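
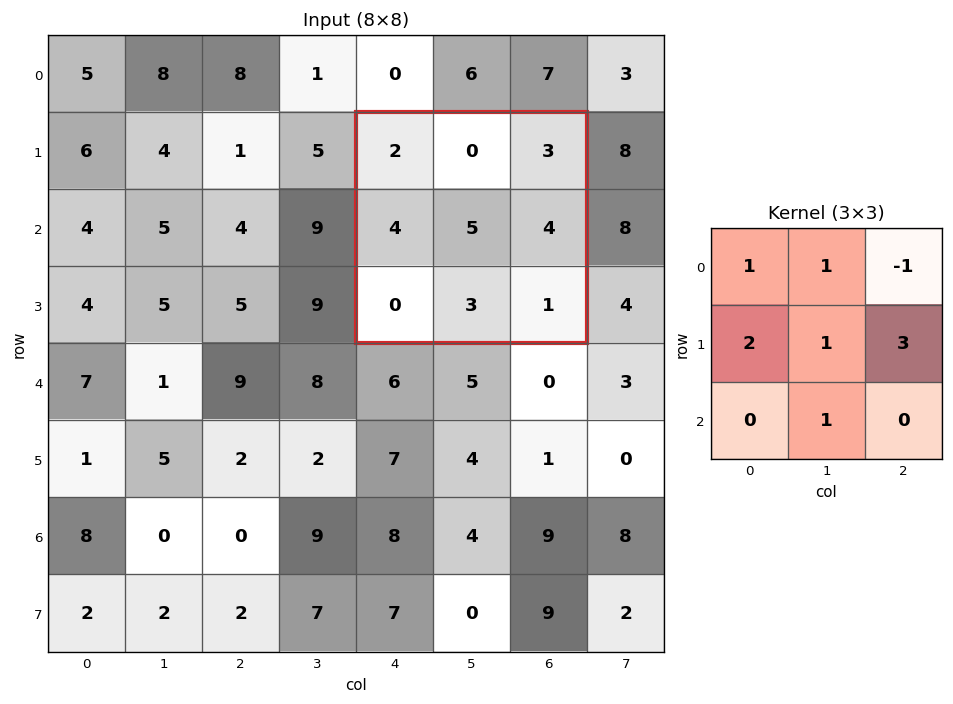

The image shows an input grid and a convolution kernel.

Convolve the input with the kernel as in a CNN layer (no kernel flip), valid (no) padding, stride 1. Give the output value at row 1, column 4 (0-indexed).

27

The receptive field on the input at this output position is [2 0 3 / 4 5 4 / 0 3 1]. Elementwise product with the kernel and sum: 2·1 + 0·1 + 3·-1 + 4·2 + 5·1 + 4·3 + 3·1.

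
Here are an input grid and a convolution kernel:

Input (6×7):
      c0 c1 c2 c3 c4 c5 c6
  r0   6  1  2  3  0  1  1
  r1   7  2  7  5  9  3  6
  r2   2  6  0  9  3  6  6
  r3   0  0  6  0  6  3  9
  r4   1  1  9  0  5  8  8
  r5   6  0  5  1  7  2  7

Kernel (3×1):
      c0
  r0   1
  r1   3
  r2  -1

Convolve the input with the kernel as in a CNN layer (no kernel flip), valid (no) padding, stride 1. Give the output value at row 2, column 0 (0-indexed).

1

The receptive field on the input at this output position is [2 / 0 / 1]. Elementwise product with the kernel and sum: 2·1 + 0·3 + 1·-1.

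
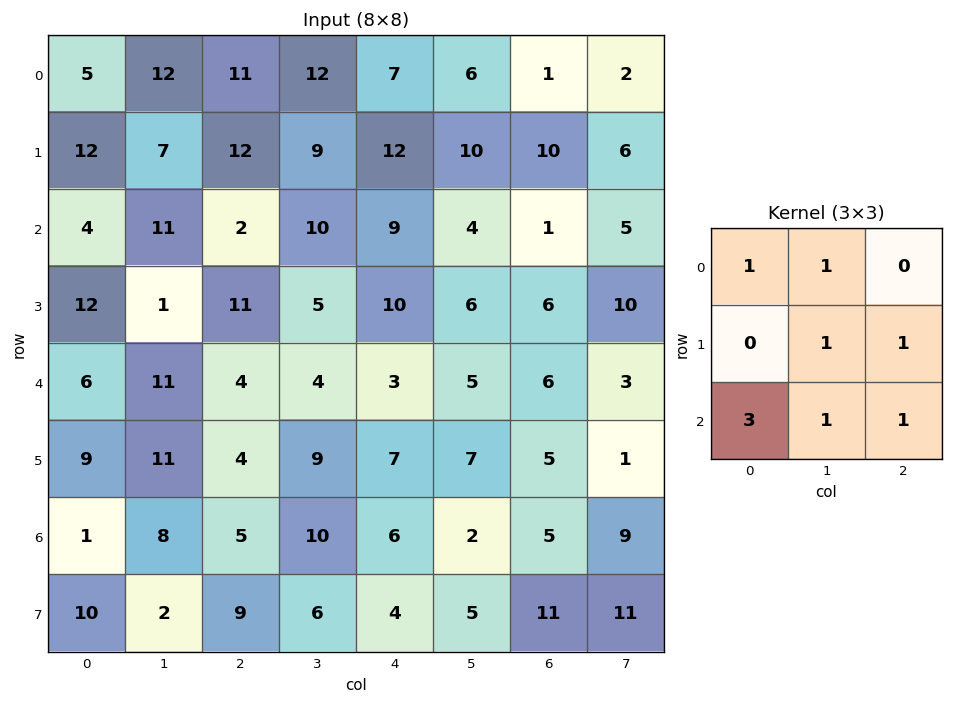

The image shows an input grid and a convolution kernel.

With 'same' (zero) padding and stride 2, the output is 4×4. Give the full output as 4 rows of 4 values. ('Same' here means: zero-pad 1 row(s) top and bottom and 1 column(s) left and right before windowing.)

36 65 62 49
40 50 65 60
49 66 64 48
30 51 51 63

Output[0,0]: The receptive field on the zero-padded input at this output position is [0 0 0 / 0 5 12 / 0 12 7]. Elementwise product with the kernel and sum: 0·1 + 0·1 + 5·1 + 12·1 + 0·3 + 12·1 + 7·1.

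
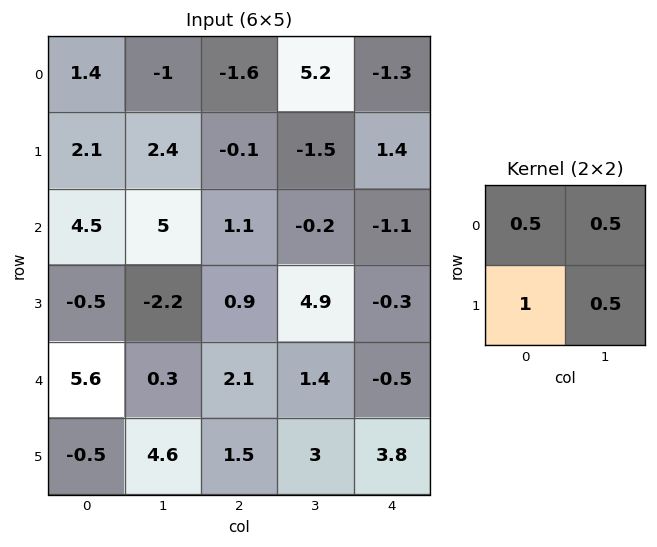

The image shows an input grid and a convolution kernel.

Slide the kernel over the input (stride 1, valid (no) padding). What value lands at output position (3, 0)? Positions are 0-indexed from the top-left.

4.4

The receptive field on the input at this output position is [-0.5 -2.2 / 5.6 0.3]. Elementwise product with the kernel and sum: -0.5·0.5 + -2.2·0.5 + 5.6·1 + 0.3·0.5.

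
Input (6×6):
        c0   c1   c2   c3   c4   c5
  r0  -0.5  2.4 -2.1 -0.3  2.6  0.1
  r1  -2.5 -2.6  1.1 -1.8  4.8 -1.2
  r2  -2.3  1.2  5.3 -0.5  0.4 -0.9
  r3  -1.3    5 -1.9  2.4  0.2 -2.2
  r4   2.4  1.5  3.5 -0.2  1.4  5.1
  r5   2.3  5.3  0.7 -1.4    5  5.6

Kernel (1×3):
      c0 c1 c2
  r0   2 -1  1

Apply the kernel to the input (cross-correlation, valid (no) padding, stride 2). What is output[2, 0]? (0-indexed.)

6.8

The receptive field on the input at this output position is [2.4 1.5 3.5]. Elementwise product with the kernel and sum: 2.4·2 + 1.5·-1 + 3.5·1.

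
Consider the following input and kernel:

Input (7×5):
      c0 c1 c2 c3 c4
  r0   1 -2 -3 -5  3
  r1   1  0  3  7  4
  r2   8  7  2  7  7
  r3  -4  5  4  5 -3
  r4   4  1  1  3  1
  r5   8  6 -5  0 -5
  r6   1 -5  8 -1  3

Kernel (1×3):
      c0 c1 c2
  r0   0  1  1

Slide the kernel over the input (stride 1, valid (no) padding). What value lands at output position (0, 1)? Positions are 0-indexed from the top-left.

The receptive field on the input at this output position is [-2 -3 -5]. Elementwise product with the kernel and sum: -3·1 + -5·1.

-8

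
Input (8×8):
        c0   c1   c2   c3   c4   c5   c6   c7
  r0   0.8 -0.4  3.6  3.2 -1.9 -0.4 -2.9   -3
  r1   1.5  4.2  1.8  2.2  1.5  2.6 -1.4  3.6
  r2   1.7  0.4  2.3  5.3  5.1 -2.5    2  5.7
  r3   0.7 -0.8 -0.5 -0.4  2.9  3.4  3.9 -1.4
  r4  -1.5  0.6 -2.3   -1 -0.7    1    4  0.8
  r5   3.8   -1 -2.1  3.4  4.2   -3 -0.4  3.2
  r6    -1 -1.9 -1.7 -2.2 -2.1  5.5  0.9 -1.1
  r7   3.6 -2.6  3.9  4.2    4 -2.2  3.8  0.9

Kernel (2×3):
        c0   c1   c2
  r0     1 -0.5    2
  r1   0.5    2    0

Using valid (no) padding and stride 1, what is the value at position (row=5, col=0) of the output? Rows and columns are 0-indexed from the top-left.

-4.2

The receptive field on the input at this output position is [3.8 -1 -2.1 / -1 -1.9 -1.7]. Elementwise product with the kernel and sum: 3.8·1 + -1·-0.5 + -2.1·2 + -1·0.5 + -1.9·2.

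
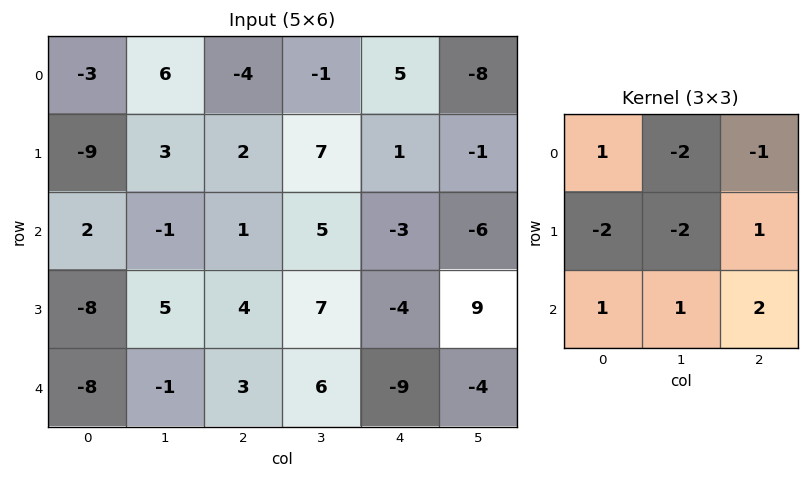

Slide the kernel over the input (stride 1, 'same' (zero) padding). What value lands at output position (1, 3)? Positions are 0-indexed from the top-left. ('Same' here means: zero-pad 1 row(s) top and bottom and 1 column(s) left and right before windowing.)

The receptive field on the zero-padded input at this output position is [-4 -1 5 / 2 7 1 / 1 5 -3]. Elementwise product with the kernel and sum: -4·1 + -1·-2 + 5·-1 + 2·-2 + 7·-2 + 1·1 + 1·1 + 5·1 + -3·2.

-24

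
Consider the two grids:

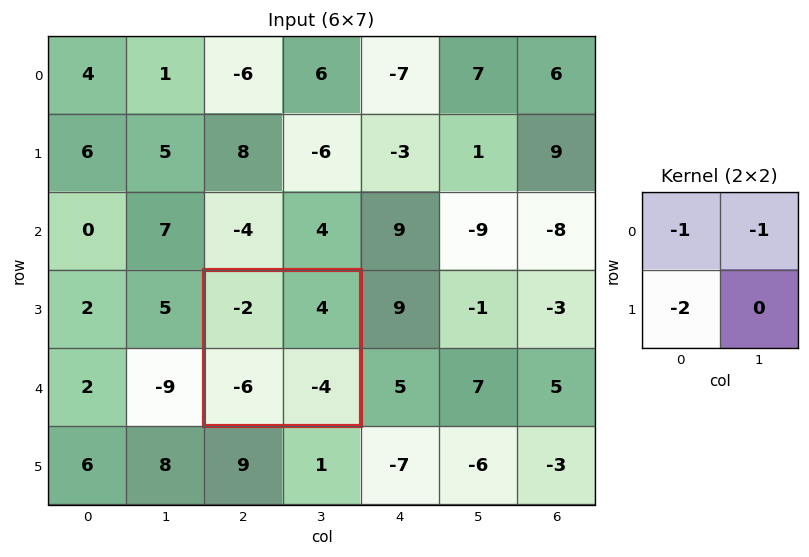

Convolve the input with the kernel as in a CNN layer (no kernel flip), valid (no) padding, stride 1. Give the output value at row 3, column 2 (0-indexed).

10

The receptive field on the input at this output position is [-2 4 / -6 -4]. Elementwise product with the kernel and sum: -2·-1 + 4·-1 + -6·-2.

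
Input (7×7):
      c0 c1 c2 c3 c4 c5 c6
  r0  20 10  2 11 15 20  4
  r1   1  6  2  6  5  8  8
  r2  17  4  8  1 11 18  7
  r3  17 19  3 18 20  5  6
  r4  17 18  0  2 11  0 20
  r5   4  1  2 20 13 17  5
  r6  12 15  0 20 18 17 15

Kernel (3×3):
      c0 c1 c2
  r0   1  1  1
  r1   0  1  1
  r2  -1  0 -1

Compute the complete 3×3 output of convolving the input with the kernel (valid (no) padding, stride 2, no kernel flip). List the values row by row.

Output[0,0]: The receptive field on the input at this output position is [20 10 2 / 1 6 2 / 17 4 8]. Elementwise product with the kernel and sum: 20·1 + 10·1 + 2·1 + 6·1 + 2·1 + 17·-1 + 8·-1.

15 20 37
34 47 16
26 28 20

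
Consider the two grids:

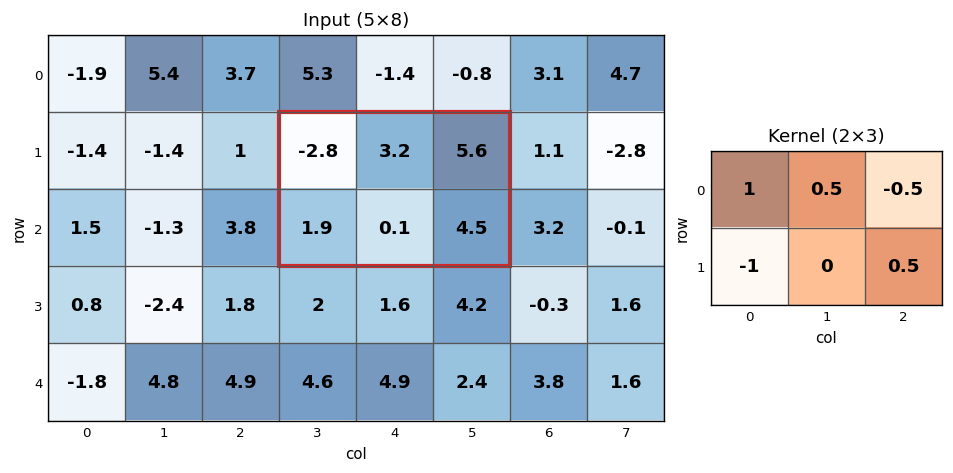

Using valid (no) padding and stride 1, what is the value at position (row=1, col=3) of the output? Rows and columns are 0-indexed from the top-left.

-3.65

The receptive field on the input at this output position is [-2.8 3.2 5.6 / 1.9 0.1 4.5]. Elementwise product with the kernel and sum: -2.8·1 + 3.2·0.5 + 5.6·-0.5 + 1.9·-1 + 4.5·0.5.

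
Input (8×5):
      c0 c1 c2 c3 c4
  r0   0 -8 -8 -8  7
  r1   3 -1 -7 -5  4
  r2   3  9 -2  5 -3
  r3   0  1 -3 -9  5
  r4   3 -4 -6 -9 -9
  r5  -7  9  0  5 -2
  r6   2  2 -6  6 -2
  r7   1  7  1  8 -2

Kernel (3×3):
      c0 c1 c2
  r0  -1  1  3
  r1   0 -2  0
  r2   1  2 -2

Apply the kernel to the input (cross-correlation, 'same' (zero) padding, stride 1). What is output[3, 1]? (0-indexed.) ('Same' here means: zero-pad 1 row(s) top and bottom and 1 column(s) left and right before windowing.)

The receptive field on the zero-padded input at this output position is [3 9 -2 / 0 1 -3 / 3 -4 -6]. Elementwise product with the kernel and sum: 3·-1 + 9·1 + -2·3 + 1·-2 + 3·1 + -4·2 + -6·-2.

5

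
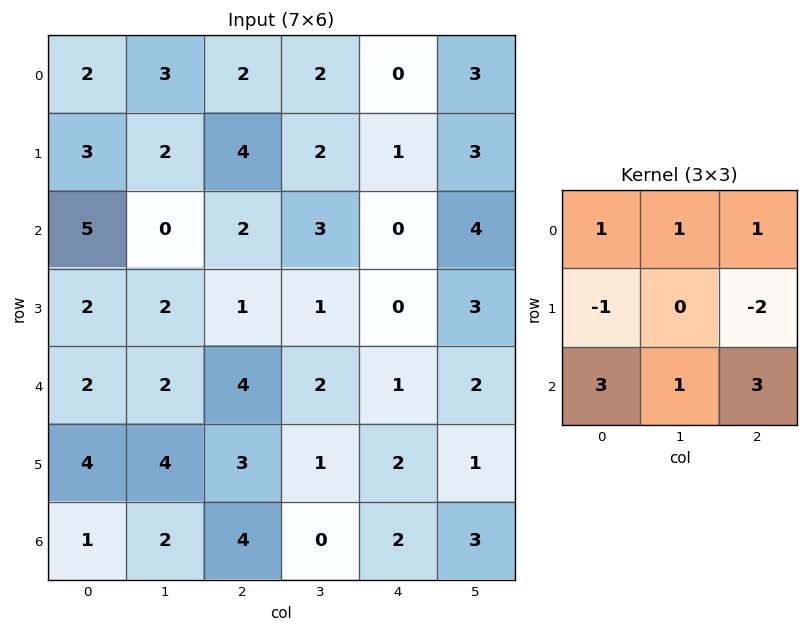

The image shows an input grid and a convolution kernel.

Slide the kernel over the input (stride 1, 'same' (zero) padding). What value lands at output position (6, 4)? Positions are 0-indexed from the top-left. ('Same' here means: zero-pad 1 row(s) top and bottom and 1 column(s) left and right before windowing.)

-2

The receptive field on the zero-padded input at this output position is [1 2 1 / 0 2 3 / 0 0 0]. Elementwise product with the kernel and sum: 1·1 + 2·1 + 1·1 + 0·-1 + 3·-2 + 0·3 + 0·1 + 0·3.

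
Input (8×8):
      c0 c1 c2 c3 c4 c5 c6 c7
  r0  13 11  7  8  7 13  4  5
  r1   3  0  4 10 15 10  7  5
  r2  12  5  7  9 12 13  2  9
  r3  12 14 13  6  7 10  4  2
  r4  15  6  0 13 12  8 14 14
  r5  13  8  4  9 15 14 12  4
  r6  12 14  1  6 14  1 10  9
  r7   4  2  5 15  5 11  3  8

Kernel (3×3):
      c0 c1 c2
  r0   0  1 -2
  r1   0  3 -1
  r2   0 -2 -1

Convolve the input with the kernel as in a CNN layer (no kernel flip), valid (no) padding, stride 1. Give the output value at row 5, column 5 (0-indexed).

The receptive field on the input at this output position is [14 12 4 / 1 10 9 / 11 3 8]. Elementwise product with the kernel and sum: 12·1 + 4·-2 + 10·3 + 9·-1 + 3·-2 + 8·-1.

11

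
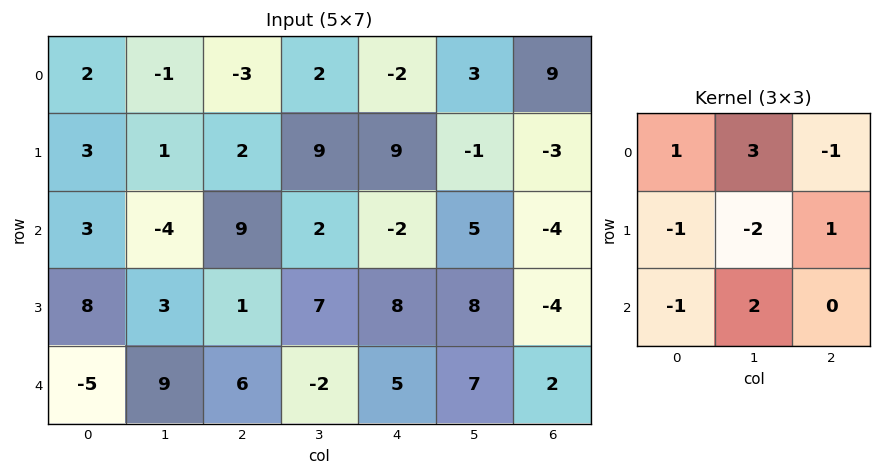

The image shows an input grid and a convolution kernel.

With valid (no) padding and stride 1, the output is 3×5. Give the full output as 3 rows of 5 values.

Output[0,0]: The receptive field on the input at this output position is [2 -1 -3 / 3 1 2 / 3 -4 9]. Elementwise product with the kernel and sum: 2·1 + -1·3 + -3·-1 + 3·-1 + 1·-2 + 2·1 + 3·-1 + -4·2.
Output[0,1]: The receptive field on the input at this output position is [-1 -3 2 / 1 2 9 / -4 9 2]. Elementwise product with the kernel and sum: -1·1 + -3·3 + 2·-1 + 1·-1 + 2·-2 + 9·1 + -4·-1 + 9·2.

-12 14 -11 -41 0
16 -15 18 53 5
-8 26 0 -12 -2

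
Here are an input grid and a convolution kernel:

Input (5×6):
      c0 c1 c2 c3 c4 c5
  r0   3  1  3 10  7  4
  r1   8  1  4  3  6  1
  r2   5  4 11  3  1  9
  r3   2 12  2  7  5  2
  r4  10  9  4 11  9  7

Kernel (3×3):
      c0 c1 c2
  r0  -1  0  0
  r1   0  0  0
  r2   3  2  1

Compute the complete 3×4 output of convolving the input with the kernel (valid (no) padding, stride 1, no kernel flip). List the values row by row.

31 36 37 10
24 46 21 30
47 42 32 55

Output[0,0]: The receptive field on the input at this output position is [3 1 3 / 8 1 4 / 5 4 11]. Elementwise product with the kernel and sum: 3·-1 + 5·3 + 4·2 + 11·1.
Output[0,1]: The receptive field on the input at this output position is [1 3 10 / 1 4 3 / 4 11 3]. Elementwise product with the kernel and sum: 1·-1 + 4·3 + 11·2 + 3·1.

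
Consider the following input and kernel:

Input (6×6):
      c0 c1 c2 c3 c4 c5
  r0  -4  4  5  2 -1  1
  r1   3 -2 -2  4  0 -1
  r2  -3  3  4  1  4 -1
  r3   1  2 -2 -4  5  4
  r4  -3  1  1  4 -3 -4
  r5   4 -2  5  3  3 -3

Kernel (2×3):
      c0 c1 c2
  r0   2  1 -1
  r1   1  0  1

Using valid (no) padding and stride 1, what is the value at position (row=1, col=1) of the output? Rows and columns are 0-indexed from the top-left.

The receptive field on the input at this output position is [-2 -2 4 / 3 4 1]. Elementwise product with the kernel and sum: -2·2 + -2·1 + 4·-1 + 3·1 + 1·1.

-6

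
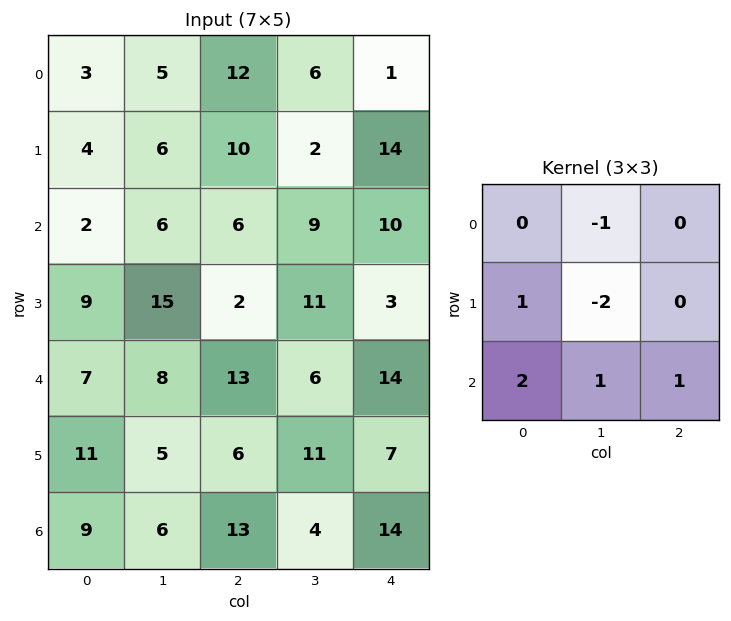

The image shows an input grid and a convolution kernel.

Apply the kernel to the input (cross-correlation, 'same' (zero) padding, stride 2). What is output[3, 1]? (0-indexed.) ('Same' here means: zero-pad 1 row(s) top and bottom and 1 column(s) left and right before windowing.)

The receptive field on the zero-padded input at this output position is [5 6 11 / 6 13 4 / 0 0 0]. Elementwise product with the kernel and sum: 6·-1 + 6·1 + 13·-2 + 0·2 + 0·1 + 0·1.

-26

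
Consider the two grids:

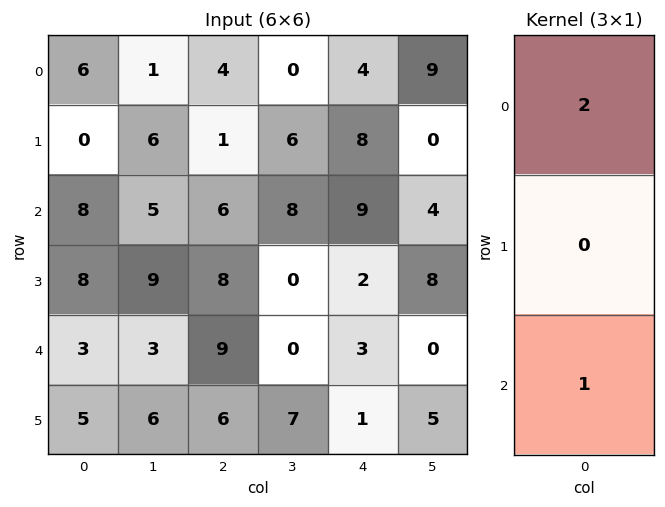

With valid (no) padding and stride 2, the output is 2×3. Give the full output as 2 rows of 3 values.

Output[0,0]: The receptive field on the input at this output position is [6 / 0 / 8]. Elementwise product with the kernel and sum: 6·2 + 8·1.

20 14 17
19 21 21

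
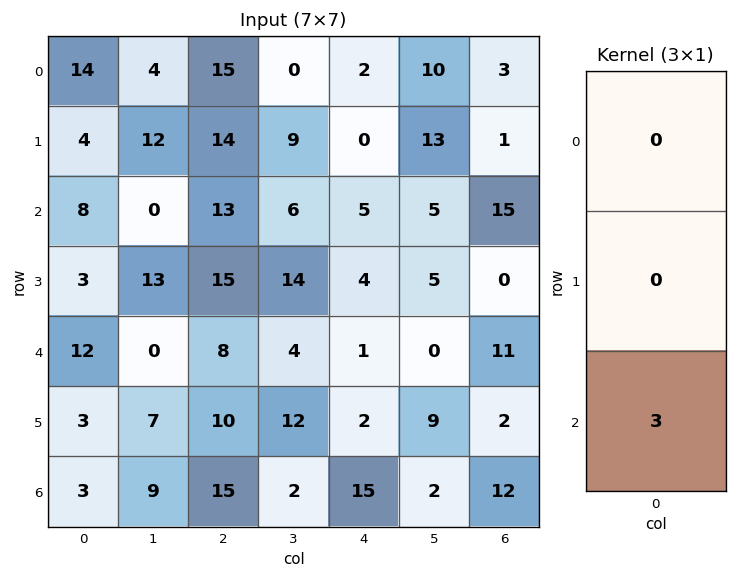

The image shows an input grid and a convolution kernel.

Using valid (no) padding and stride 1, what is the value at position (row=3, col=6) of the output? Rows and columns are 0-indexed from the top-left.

The receptive field on the input at this output position is [0 / 11 / 2]. Elementwise product with the kernel and sum: 2·3.

6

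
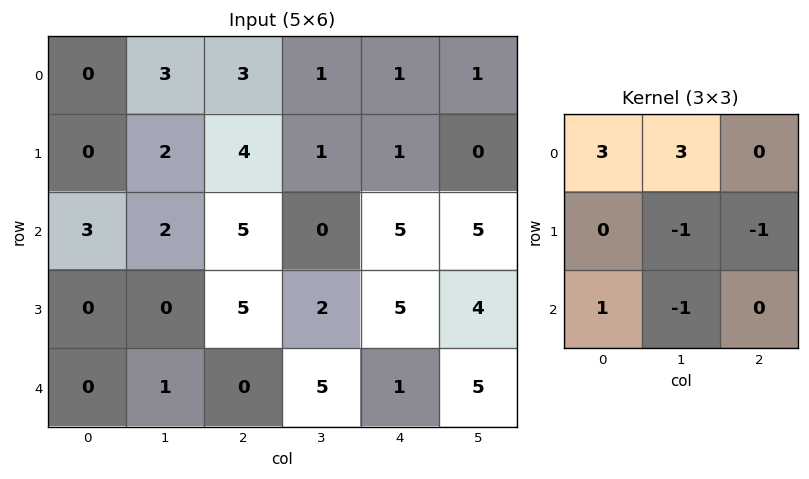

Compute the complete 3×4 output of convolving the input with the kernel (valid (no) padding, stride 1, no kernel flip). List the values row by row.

4 10 15 0
-1 8 13 -7
9 15 3 10

Output[0,0]: The receptive field on the input at this output position is [0 3 3 / 0 2 4 / 3 2 5]. Elementwise product with the kernel and sum: 0·3 + 3·3 + 2·-1 + 4·-1 + 3·1 + 2·-1.
Output[0,1]: The receptive field on the input at this output position is [3 3 1 / 2 4 1 / 2 5 0]. Elementwise product with the kernel and sum: 3·3 + 3·3 + 4·-1 + 1·-1 + 2·1 + 5·-1.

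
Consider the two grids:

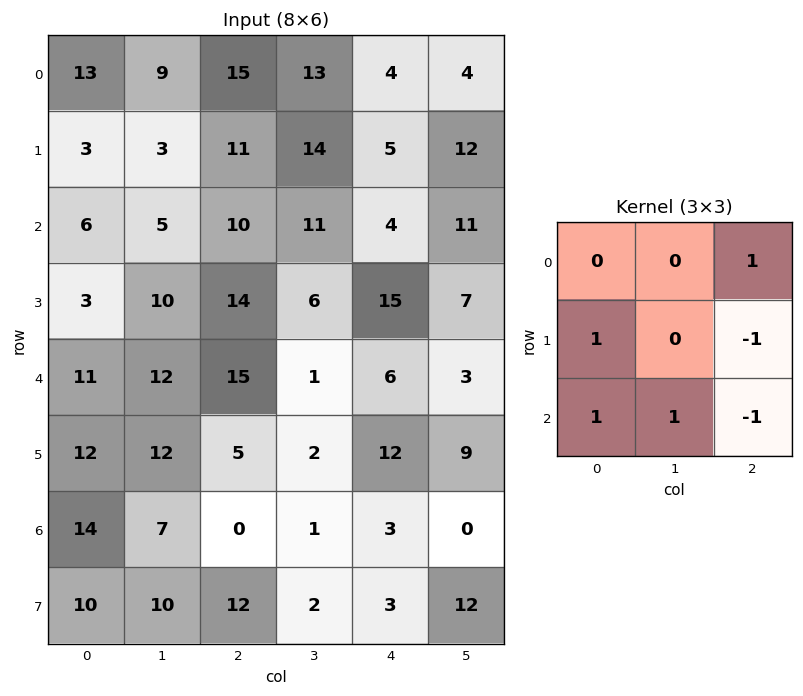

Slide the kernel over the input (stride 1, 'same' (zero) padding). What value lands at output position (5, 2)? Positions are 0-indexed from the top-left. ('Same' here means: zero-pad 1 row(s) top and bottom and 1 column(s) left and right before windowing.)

The receptive field on the zero-padded input at this output position is [12 15 1 / 12 5 2 / 7 0 1]. Elementwise product with the kernel and sum: 1·1 + 12·1 + 2·-1 + 7·1 + 0·1 + 1·-1.

17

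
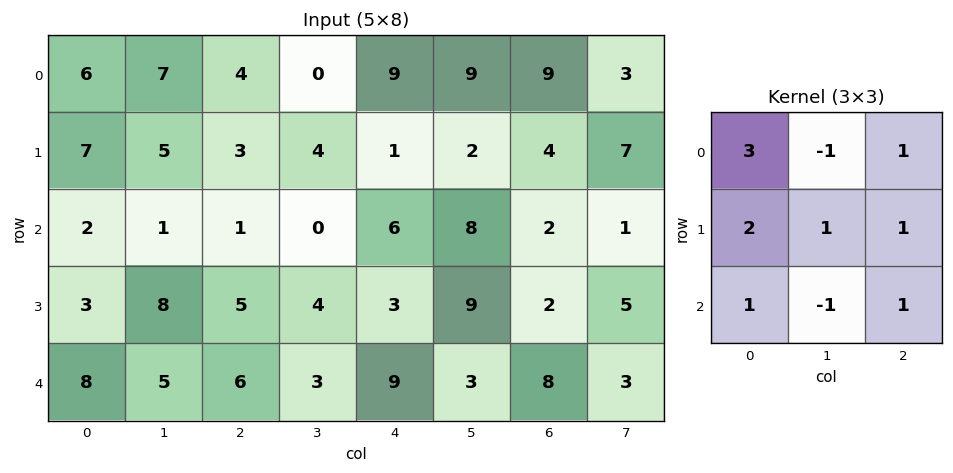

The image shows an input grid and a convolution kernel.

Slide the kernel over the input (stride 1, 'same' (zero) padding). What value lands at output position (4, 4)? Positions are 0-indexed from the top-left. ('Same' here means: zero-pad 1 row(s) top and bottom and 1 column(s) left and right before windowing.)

The receptive field on the zero-padded input at this output position is [4 3 9 / 3 9 3 / 0 0 0]. Elementwise product with the kernel and sum: 4·3 + 3·-1 + 9·1 + 3·2 + 9·1 + 3·1 + 0·1 + 0·-1 + 0·1.

36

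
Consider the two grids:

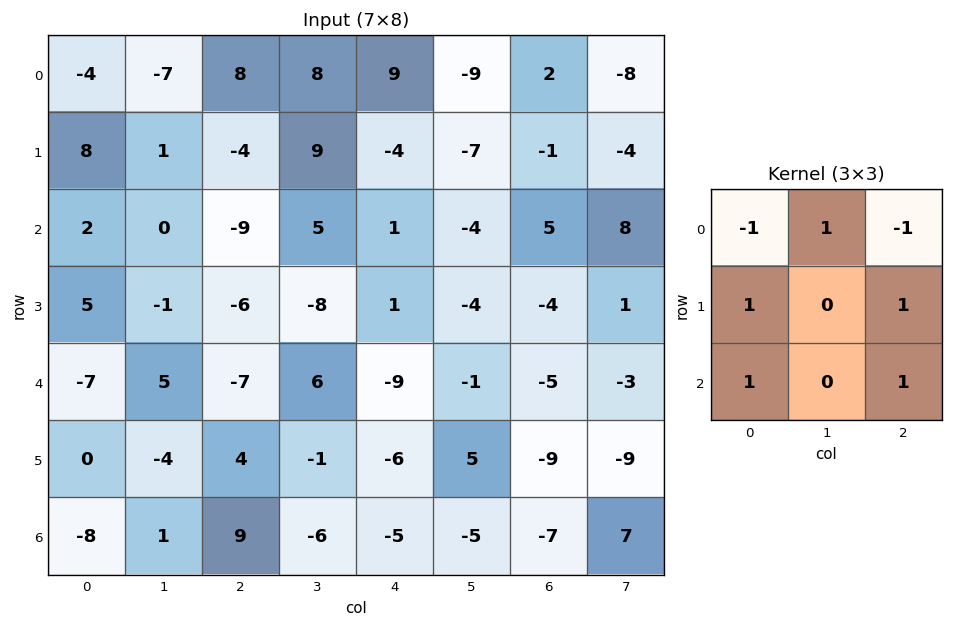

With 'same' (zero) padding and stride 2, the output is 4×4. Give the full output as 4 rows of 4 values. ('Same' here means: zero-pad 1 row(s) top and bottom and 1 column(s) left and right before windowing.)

Output[0,0]: The receptive field on the zero-padded input at this output position is [0 0 0 / 0 -4 -7 / 0 8 1]. Elementwise product with the kernel and sum: 0·-1 + 0·1 + 0·-1 + 0·1 + -7·1 + 0·1 + 1·1.
Output[0,1]: The receptive field on the zero-padded input at this output position is [0 0 0 / -7 8 8 / 1 -4 9]. Elementwise product with the kernel and sum: 0·-1 + 0·1 + 0·-1 + -7·1 + 8·1 + 1·1 + 9·1.

-6 11 1 -28
6 -18 -17 11
7 9 22 -9
5 4 -21 -3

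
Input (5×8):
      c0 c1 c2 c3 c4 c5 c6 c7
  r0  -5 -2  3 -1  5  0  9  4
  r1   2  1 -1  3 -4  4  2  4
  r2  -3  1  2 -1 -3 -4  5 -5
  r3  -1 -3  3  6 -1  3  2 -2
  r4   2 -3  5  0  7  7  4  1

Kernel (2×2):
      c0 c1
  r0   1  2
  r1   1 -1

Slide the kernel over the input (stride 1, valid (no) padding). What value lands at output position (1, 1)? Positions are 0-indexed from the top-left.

The receptive field on the input at this output position is [1 -1 / 1 2]. Elementwise product with the kernel and sum: 1·1 + -1·2 + 1·1 + 2·-1.

-2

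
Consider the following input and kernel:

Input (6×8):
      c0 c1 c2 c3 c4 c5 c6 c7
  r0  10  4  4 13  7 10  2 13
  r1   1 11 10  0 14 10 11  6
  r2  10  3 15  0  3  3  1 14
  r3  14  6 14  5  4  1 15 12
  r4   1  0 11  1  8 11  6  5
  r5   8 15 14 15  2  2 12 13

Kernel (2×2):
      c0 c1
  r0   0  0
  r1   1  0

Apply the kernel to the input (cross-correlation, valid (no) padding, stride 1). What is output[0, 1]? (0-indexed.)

11

The receptive field on the input at this output position is [4 4 / 11 10]. Elementwise product with the kernel and sum: 11·1.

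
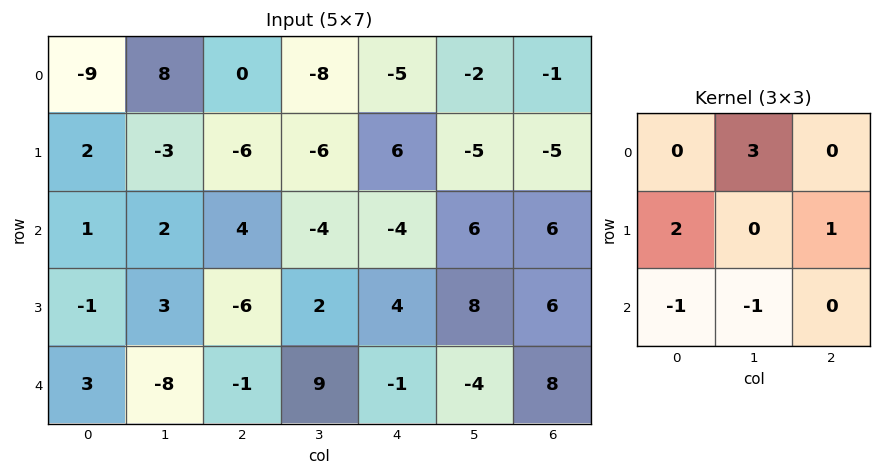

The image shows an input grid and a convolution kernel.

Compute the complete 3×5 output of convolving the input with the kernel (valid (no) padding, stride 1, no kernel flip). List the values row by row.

Output[0,0]: The receptive field on the input at this output position is [-9 8 0 / 2 -3 -6 / 1 2 4]. Elementwise product with the kernel and sum: 8·3 + 2·2 + -6·1 + 1·-1 + 2·-1.
Output[0,1]: The receptive field on the input at this output position is [8 0 -8 / -3 -6 -6 / 2 4 -4]. Elementwise product with the kernel and sum: 0·3 + -3·2 + -6·1 + 2·-1 + 4·-1.

19 -18 -30 -24 -1
-5 -15 -10 10 -29
3 29 -28 -8 37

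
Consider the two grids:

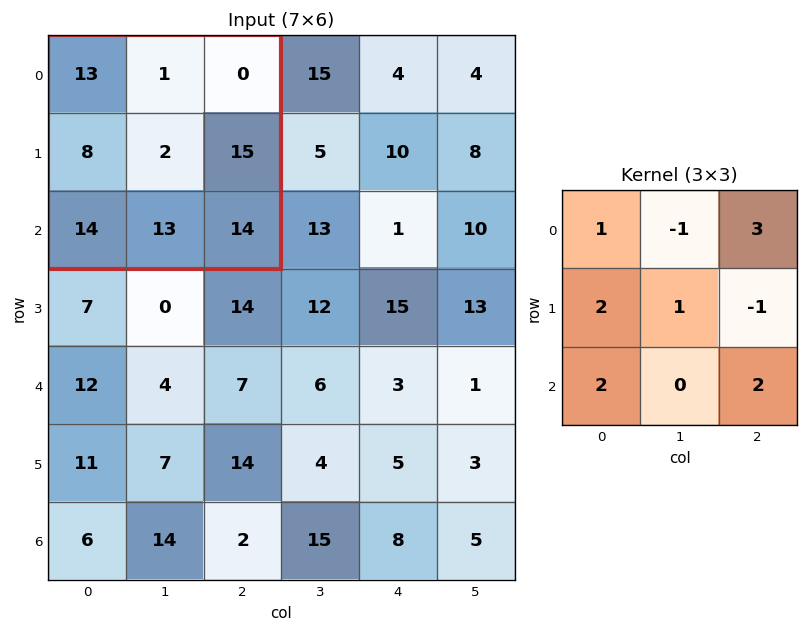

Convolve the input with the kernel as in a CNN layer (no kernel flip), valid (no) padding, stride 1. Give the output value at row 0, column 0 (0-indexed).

The receptive field on the input at this output position is [13 1 0 / 8 2 15 / 14 13 14]. Elementwise product with the kernel and sum: 13·1 + 1·-1 + 0·3 + 8·2 + 2·1 + 15·-1 + 14·2 + 14·2.

71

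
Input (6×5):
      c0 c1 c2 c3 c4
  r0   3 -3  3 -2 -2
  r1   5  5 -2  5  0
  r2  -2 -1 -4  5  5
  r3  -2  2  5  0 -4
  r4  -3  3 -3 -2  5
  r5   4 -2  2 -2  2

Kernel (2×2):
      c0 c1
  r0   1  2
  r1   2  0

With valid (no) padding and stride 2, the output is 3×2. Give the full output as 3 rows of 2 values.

7 -5
-8 16
11 -3

Output[0,0]: The receptive field on the input at this output position is [3 -3 / 5 5]. Elementwise product with the kernel and sum: 3·1 + -3·2 + 5·2.
Output[0,1]: The receptive field on the input at this output position is [3 -2 / -2 5]. Elementwise product with the kernel and sum: 3·1 + -2·2 + -2·2.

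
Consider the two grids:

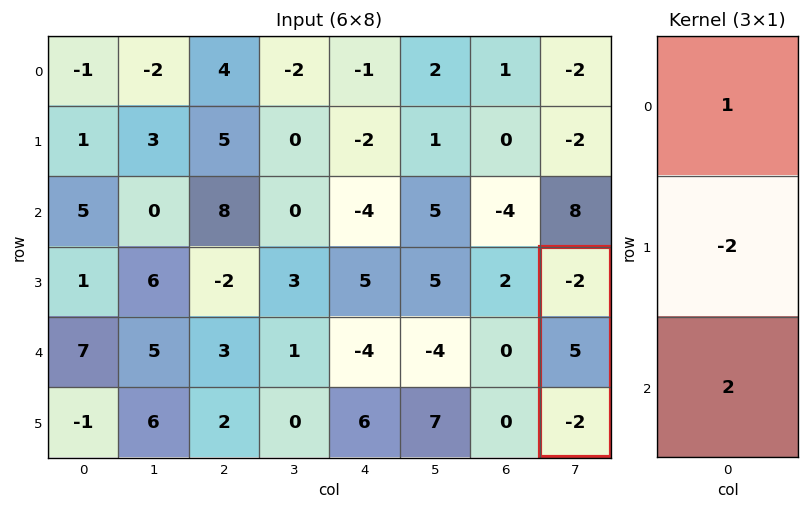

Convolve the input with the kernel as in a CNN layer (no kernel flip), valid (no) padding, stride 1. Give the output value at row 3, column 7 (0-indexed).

-16

The receptive field on the input at this output position is [-2 / 5 / -2]. Elementwise product with the kernel and sum: -2·1 + 5·-2 + -2·2.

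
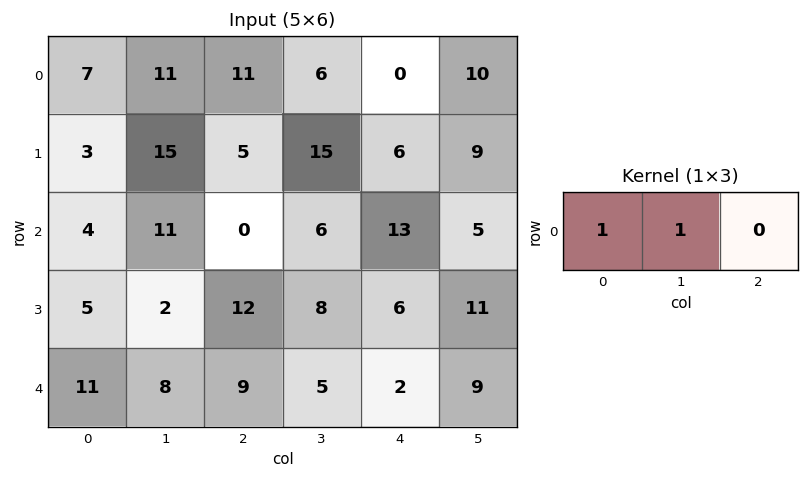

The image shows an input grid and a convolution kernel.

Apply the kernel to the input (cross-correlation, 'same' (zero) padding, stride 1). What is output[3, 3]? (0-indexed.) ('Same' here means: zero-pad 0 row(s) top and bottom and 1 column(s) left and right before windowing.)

20

The receptive field on the zero-padded input at this output position is [12 8 6]. Elementwise product with the kernel and sum: 12·1 + 8·1.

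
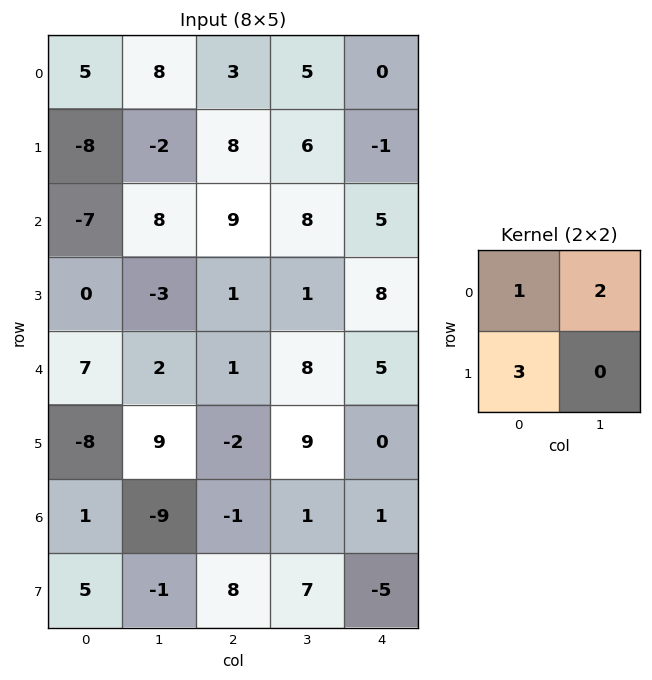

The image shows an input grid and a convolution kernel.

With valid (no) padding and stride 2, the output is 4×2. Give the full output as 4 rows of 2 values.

-3 37
9 28
-13 11
-2 25

Output[0,0]: The receptive field on the input at this output position is [5 8 / -8 -2]. Elementwise product with the kernel and sum: 5·1 + 8·2 + -8·3.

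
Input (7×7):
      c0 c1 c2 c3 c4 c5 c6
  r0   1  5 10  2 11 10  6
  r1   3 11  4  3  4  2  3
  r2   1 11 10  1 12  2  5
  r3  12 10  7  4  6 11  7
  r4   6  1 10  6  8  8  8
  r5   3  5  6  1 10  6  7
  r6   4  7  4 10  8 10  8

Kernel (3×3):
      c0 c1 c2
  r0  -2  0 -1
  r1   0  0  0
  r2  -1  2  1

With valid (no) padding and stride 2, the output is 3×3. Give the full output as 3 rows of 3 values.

19 -27 -31
-6 -22 -13
-8 -4 -4

Output[0,0]: The receptive field on the input at this output position is [1 5 10 / 3 11 4 / 1 11 10]. Elementwise product with the kernel and sum: 1·-2 + 10·-1 + 1·-1 + 11·2 + 10·1.
Output[0,1]: The receptive field on the input at this output position is [10 2 11 / 4 3 4 / 10 1 12]. Elementwise product with the kernel and sum: 10·-2 + 11·-1 + 10·-1 + 1·2 + 12·1.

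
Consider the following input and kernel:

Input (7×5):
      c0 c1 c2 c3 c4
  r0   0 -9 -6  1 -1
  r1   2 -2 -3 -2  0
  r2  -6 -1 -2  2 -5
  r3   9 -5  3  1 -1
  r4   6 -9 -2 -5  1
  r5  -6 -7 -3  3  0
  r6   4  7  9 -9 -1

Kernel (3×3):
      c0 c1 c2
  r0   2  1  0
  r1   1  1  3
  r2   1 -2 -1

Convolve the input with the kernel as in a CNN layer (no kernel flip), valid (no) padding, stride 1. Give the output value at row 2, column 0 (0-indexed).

26

The receptive field on the input at this output position is [-6 -1 -2 / 9 -5 3 / 6 -9 -2]. Elementwise product with the kernel and sum: -6·2 + -1·1 + 9·1 + -5·1 + 3·3 + 6·1 + -9·-2 + -2·-1.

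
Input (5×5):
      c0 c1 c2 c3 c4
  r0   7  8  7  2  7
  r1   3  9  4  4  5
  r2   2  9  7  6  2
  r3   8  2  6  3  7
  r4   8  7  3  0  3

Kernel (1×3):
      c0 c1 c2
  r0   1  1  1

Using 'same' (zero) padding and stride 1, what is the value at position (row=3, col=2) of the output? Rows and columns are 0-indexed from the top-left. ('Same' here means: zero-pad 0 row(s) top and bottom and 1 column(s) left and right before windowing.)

11

The receptive field on the zero-padded input at this output position is [2 6 3]. Elementwise product with the kernel and sum: 2·1 + 6·1 + 3·1.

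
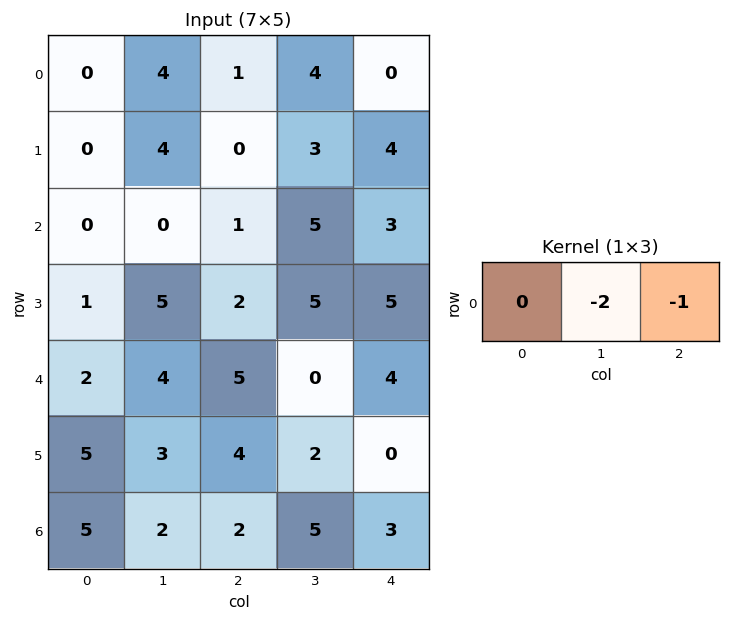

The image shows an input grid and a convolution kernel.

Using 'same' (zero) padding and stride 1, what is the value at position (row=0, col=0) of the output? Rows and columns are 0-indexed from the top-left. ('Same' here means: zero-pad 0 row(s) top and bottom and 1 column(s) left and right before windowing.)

-4

The receptive field on the zero-padded input at this output position is [0 0 4]. Elementwise product with the kernel and sum: 0·-2 + 4·-1.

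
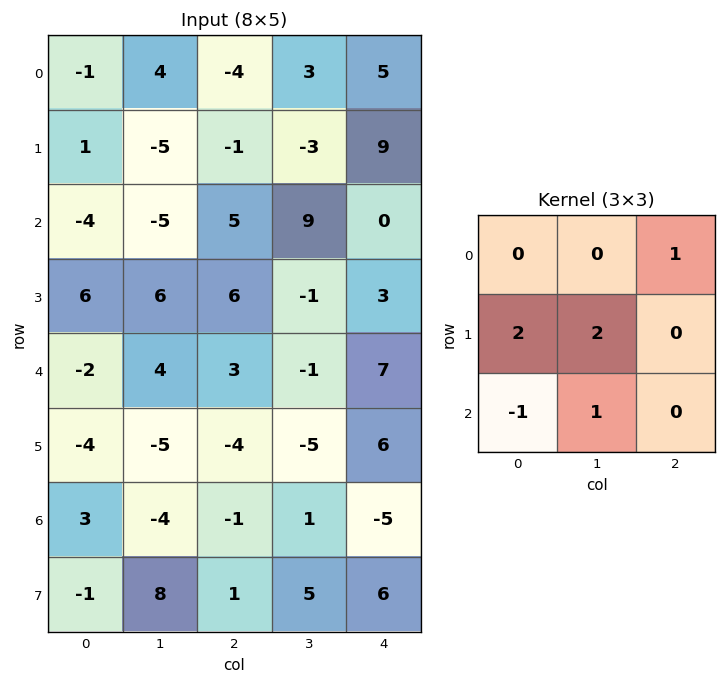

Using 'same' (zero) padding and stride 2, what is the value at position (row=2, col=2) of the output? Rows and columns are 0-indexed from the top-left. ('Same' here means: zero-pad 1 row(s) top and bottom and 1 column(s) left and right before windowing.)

23

The receptive field on the zero-padded input at this output position is [-1 3 0 / -1 7 0 / -5 6 0]. Elementwise product with the kernel and sum: 0·1 + -1·2 + 7·2 + -5·-1 + 6·1.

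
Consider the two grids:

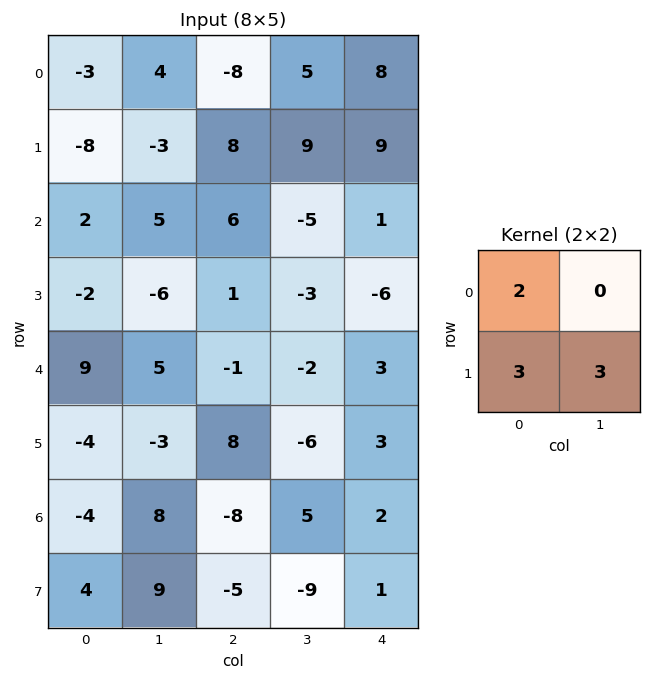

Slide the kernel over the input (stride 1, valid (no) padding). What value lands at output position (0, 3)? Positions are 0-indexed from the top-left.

64

The receptive field on the input at this output position is [5 8 / 9 9]. Elementwise product with the kernel and sum: 5·2 + 9·3 + 9·3.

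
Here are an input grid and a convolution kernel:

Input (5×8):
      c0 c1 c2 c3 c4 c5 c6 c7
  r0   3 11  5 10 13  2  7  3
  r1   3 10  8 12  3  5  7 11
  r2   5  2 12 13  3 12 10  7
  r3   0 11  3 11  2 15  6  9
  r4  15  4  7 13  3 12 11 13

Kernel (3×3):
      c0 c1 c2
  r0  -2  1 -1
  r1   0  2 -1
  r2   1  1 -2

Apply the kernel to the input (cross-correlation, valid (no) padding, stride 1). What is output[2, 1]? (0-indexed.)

The receptive field on the input at this output position is [2 12 13 / 11 3 11 / 4 7 13]. Elementwise product with the kernel and sum: 2·-2 + 12·1 + 13·-1 + 3·2 + 11·-1 + 4·1 + 7·1 + 13·-2.

-25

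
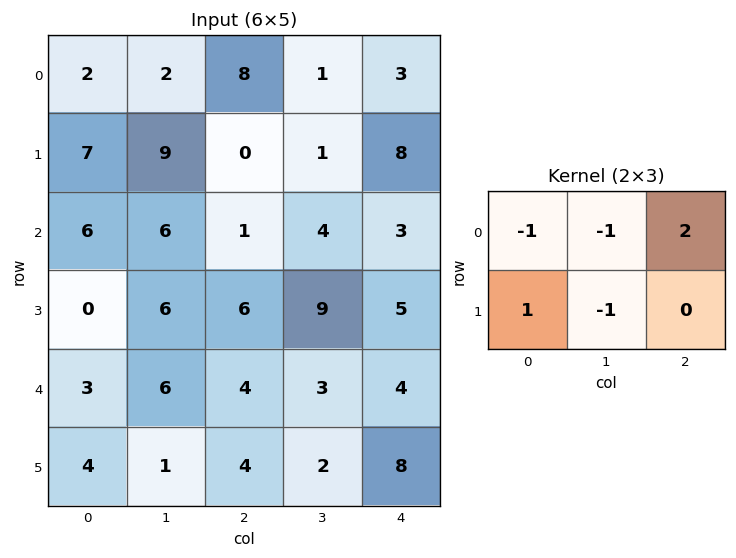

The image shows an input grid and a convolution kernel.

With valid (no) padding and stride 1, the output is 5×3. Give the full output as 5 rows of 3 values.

Output[0,0]: The receptive field on the input at this output position is [2 2 8 / 7 9 0]. Elementwise product with the kernel and sum: 2·-1 + 2·-1 + 8·2 + 7·1 + 9·-1.
Output[0,1]: The receptive field on the input at this output position is [2 8 1 / 9 0 1]. Elementwise product with the kernel and sum: 2·-1 + 8·-1 + 1·2 + 9·1 + 0·-1.

10 1 -4
-16 -2 12
-16 1 -2
3 8 -4
2 -7 3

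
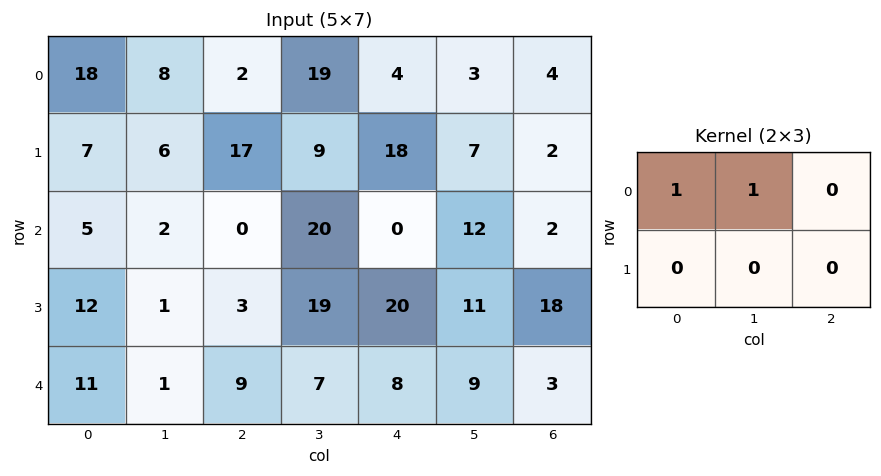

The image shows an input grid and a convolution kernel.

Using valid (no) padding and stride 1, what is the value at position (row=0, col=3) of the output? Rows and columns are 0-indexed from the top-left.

23

The receptive field on the input at this output position is [19 4 3 / 9 18 7]. Elementwise product with the kernel and sum: 19·1 + 4·1.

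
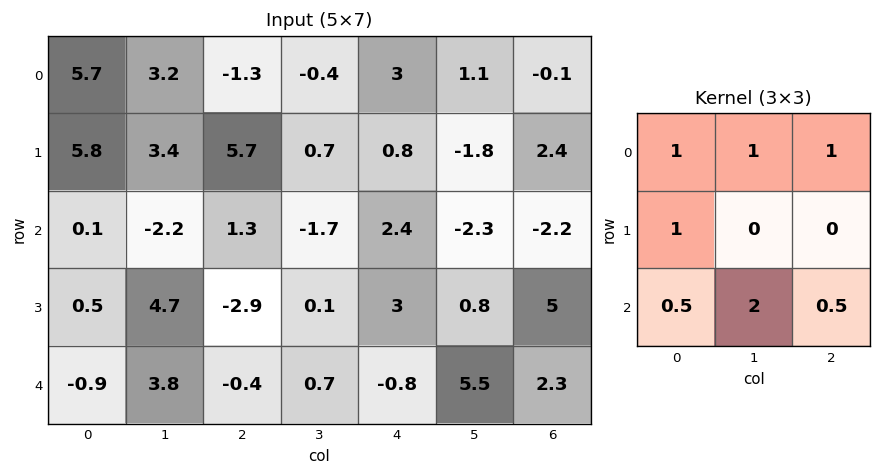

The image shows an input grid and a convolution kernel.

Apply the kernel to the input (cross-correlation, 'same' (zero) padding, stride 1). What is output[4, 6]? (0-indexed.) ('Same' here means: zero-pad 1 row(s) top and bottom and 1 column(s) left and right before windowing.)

11.3

The receptive field on the zero-padded input at this output position is [0.8 5 0 / 5.5 2.3 0 / 0 0 0]. Elementwise product with the kernel and sum: 0.8·1 + 5·1 + 0·1 + 5.5·1 + 0·0.5 + 0·2 + 0·0.5.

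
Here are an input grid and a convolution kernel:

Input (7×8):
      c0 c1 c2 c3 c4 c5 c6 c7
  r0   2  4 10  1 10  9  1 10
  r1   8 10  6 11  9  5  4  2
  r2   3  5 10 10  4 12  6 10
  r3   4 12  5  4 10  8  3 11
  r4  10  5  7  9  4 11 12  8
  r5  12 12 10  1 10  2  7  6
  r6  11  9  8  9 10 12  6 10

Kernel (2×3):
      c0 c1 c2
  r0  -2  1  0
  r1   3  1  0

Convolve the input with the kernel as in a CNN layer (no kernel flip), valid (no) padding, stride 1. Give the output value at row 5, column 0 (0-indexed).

30

The receptive field on the input at this output position is [12 12 10 / 11 9 8]. Elementwise product with the kernel and sum: 12·-2 + 12·1 + 11·3 + 9·1.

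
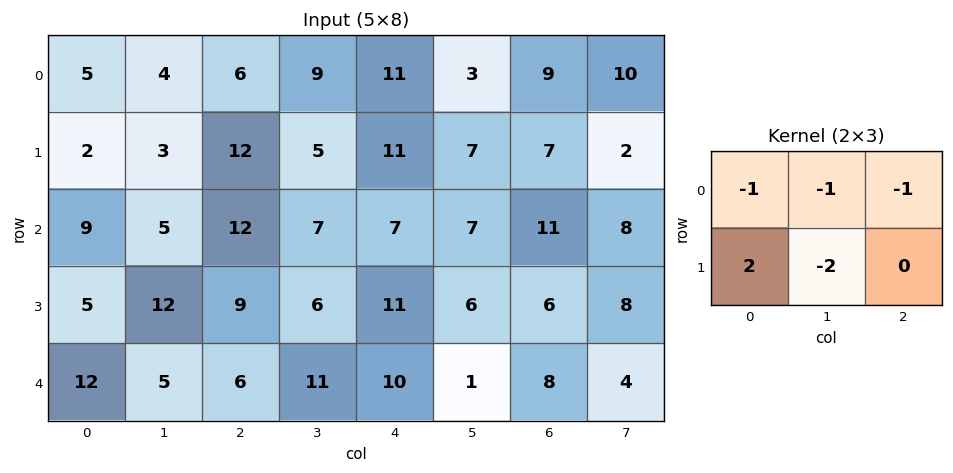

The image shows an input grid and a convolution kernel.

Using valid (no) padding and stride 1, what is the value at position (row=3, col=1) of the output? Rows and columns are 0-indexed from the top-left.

-29

The receptive field on the input at this output position is [12 9 6 / 5 6 11]. Elementwise product with the kernel and sum: 12·-1 + 9·-1 + 6·-1 + 5·2 + 6·-2.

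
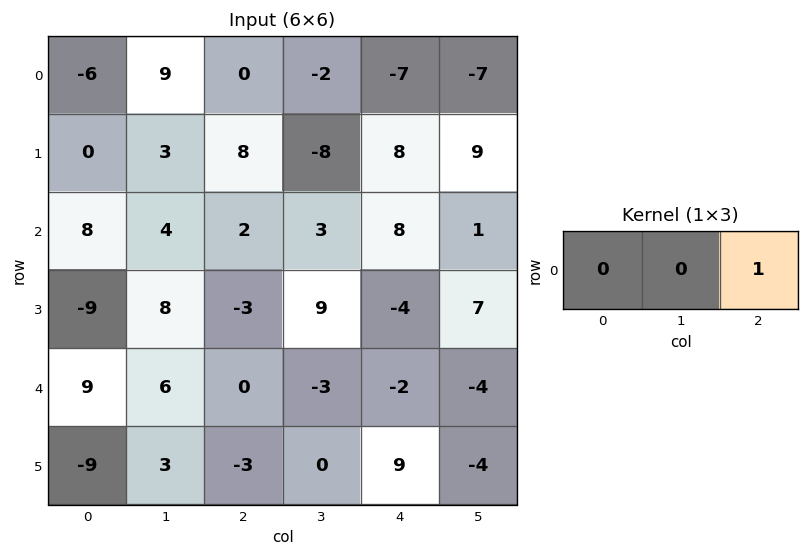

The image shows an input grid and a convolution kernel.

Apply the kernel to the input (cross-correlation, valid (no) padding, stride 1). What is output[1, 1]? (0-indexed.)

The receptive field on the input at this output position is [3 8 -8]. Elementwise product with the kernel and sum: -8·1.

-8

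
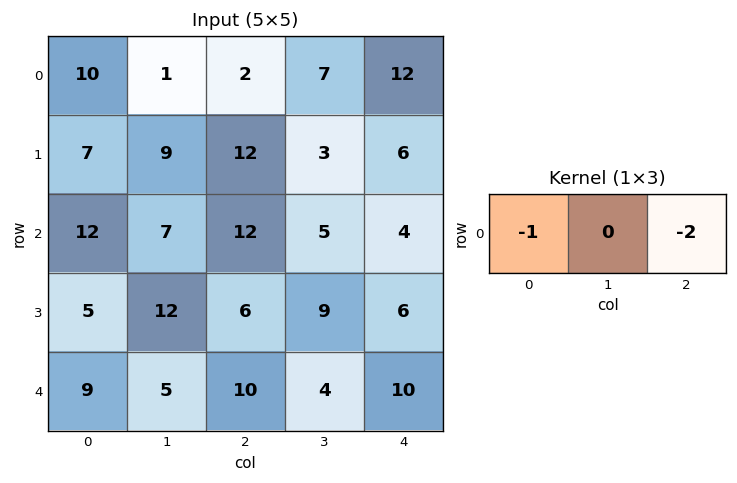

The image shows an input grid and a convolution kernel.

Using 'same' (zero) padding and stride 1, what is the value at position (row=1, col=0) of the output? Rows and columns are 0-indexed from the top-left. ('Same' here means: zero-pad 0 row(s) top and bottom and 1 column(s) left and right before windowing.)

-18

The receptive field on the zero-padded input at this output position is [0 7 9]. Elementwise product with the kernel and sum: 0·-1 + 9·-2.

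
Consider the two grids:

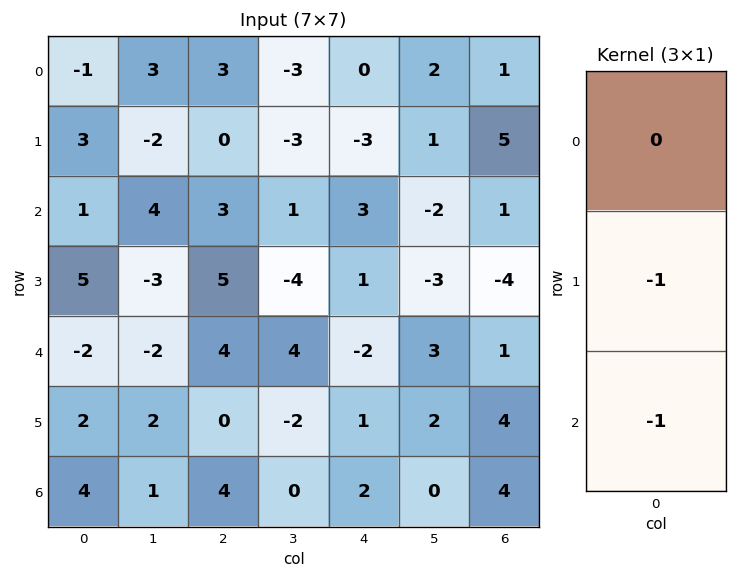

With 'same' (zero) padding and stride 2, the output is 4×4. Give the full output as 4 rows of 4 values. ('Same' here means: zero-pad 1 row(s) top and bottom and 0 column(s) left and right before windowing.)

-2 -3 3 -6
-6 -8 -4 3
0 -4 1 -5
-4 -4 -2 -4

Output[0,0]: The receptive field on the zero-padded input at this output position is [0 / -1 / 3]. Elementwise product with the kernel and sum: -1·-1 + 3·-1.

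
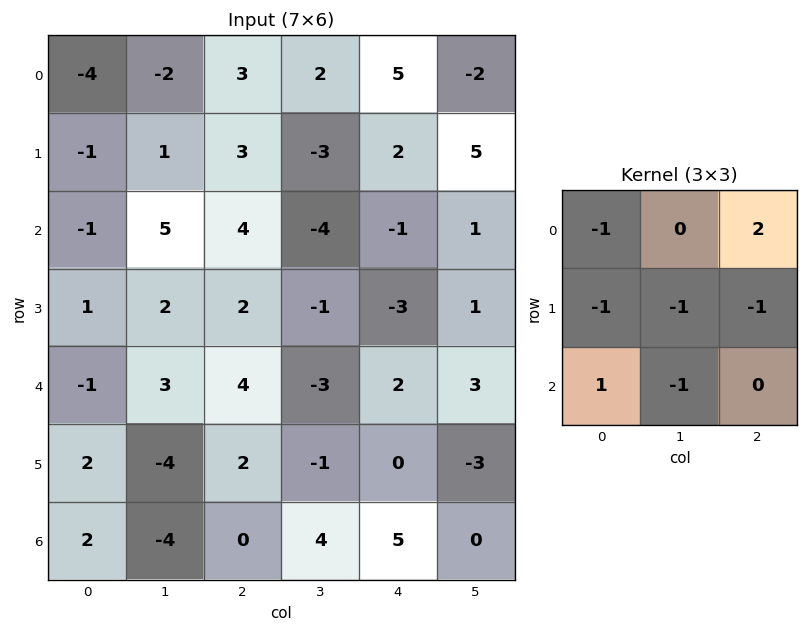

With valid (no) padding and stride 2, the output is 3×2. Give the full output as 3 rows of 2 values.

Output[0,0]: The receptive field on the input at this output position is [-4 -2 3 / -1 1 3 / -1 5 4]. Elementwise product with the kernel and sum: -4·-1 + 3·2 + -1·-1 + 1·-1 + 3·-1 + -1·1 + 5·-1.

1 13
0 3
15 -5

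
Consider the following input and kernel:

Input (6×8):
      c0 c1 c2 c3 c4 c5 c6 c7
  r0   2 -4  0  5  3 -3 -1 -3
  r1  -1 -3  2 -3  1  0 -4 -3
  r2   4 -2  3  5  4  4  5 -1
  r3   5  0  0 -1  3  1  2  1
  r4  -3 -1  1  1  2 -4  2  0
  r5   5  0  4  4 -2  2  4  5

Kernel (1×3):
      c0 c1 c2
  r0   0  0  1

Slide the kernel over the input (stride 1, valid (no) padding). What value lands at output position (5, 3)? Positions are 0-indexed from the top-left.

The receptive field on the input at this output position is [4 -2 2]. Elementwise product with the kernel and sum: 2·1.

2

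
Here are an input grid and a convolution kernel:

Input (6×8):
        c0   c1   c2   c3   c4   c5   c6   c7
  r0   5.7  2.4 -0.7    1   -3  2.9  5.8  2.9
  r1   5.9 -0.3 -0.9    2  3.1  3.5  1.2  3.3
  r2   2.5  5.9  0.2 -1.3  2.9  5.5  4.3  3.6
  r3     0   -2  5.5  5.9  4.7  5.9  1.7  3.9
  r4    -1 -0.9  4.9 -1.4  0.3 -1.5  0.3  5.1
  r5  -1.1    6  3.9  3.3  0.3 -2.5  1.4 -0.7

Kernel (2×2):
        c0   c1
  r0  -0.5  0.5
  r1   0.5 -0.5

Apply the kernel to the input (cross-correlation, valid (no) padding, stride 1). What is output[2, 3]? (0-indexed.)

2.7

The receptive field on the input at this output position is [-1.3 2.9 / 5.9 4.7]. Elementwise product with the kernel and sum: -1.3·-0.5 + 2.9·0.5 + 5.9·0.5 + 4.7·-0.5.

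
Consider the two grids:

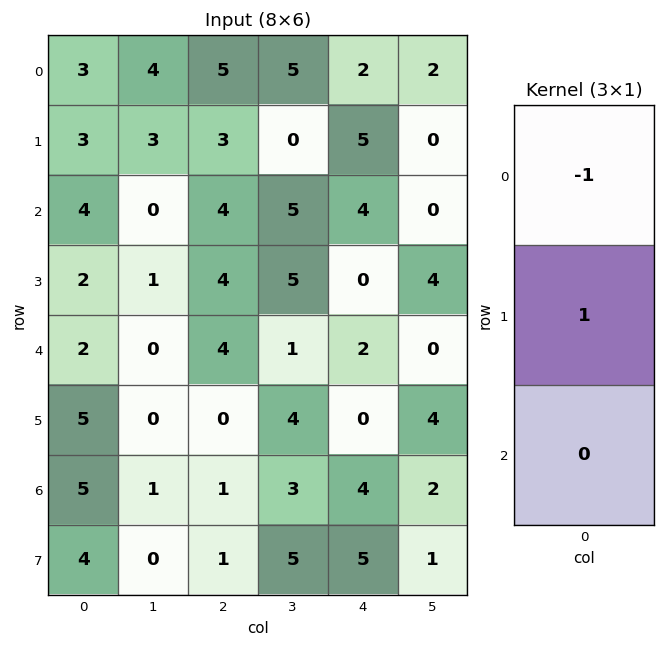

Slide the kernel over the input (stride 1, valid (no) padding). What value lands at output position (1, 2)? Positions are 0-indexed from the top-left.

The receptive field on the input at this output position is [3 / 4 / 4]. Elementwise product with the kernel and sum: 3·-1 + 4·1.

1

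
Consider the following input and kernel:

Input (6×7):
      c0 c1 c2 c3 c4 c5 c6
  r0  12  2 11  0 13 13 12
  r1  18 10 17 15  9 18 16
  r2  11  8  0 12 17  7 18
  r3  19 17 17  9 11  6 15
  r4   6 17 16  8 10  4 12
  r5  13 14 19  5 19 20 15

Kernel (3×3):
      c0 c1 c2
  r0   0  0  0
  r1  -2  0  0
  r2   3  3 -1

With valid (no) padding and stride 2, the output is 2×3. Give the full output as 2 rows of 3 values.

21 -15 36
15 28 8

Output[0,0]: The receptive field on the input at this output position is [12 2 11 / 18 10 17 / 11 8 0]. Elementwise product with the kernel and sum: 18·-2 + 11·3 + 8·3 + 0·-1.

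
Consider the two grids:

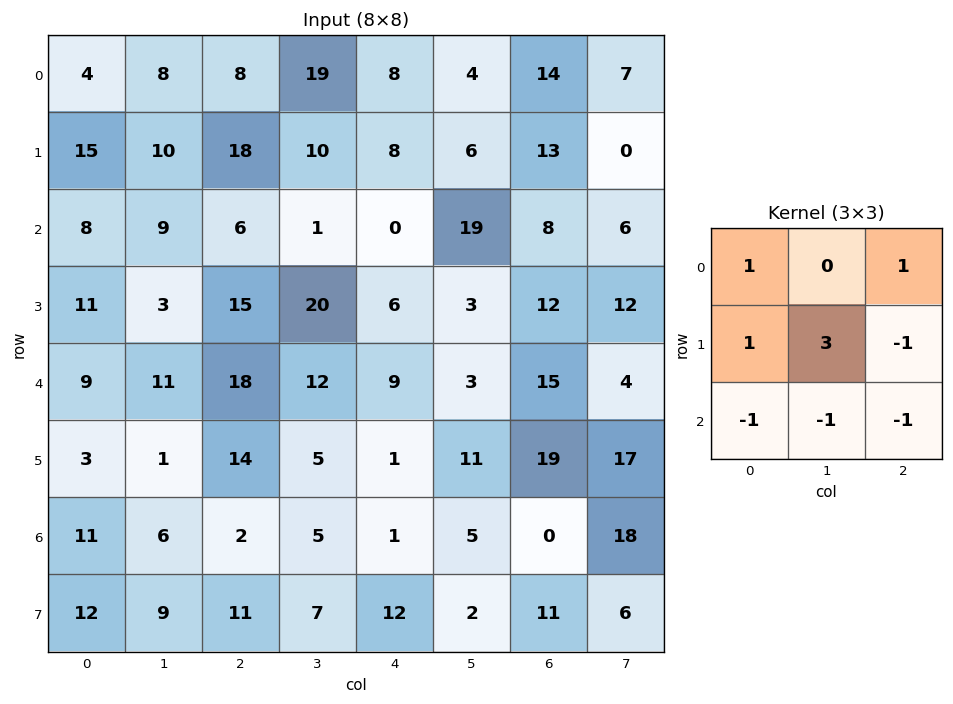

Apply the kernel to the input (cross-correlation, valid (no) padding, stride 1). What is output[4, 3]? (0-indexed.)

1

The receptive field on the input at this output position is [12 9 3 / 5 1 11 / 5 1 5]. Elementwise product with the kernel and sum: 12·1 + 3·1 + 5·1 + 1·3 + 11·-1 + 5·-1 + 1·-1 + 5·-1.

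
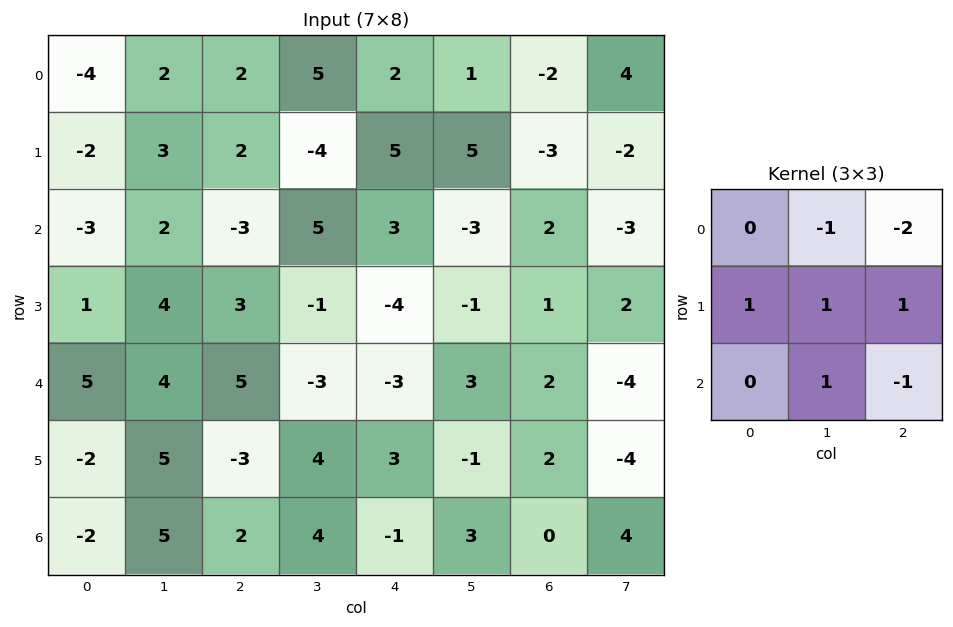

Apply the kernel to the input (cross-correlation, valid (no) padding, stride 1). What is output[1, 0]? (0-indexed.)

-10

The receptive field on the input at this output position is [-2 3 2 / -3 2 -3 / 1 4 3]. Elementwise product with the kernel and sum: 3·-1 + 2·-2 + -3·1 + 2·1 + -3·1 + 4·1 + 3·-1.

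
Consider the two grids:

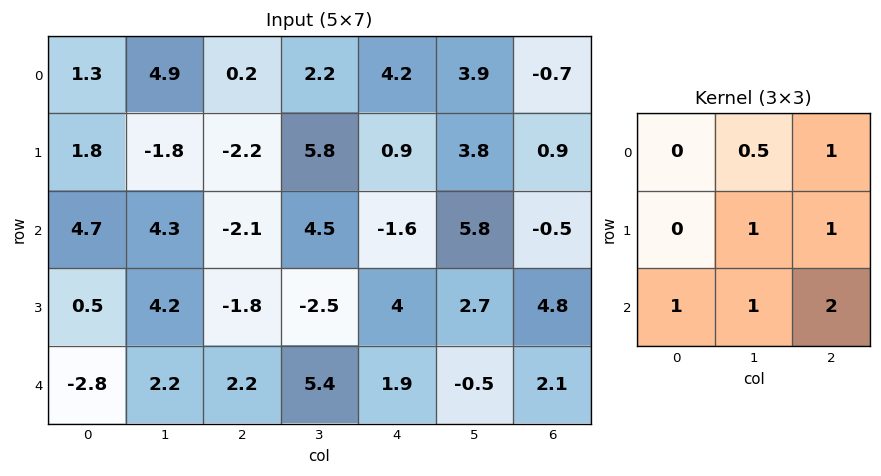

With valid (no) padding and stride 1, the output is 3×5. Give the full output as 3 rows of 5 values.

3.45 17.1 11.2 25.2 9.15
0.2 4.5 10.4 15.35 24.4
6.25 14.35 13.55 18 15.5

Output[0,0]: The receptive field on the input at this output position is [1.3 4.9 0.2 / 1.8 -1.8 -2.2 / 4.7 4.3 -2.1]. Elementwise product with the kernel and sum: 4.9·0.5 + 0.2·1 + -1.8·1 + -2.2·1 + 4.7·1 + 4.3·1 + -2.1·2.
Output[0,1]: The receptive field on the input at this output position is [4.9 0.2 2.2 / -1.8 -2.2 5.8 / 4.3 -2.1 4.5]. Elementwise product with the kernel and sum: 0.2·0.5 + 2.2·1 + -2.2·1 + 5.8·1 + 4.3·1 + -2.1·1 + 4.5·2.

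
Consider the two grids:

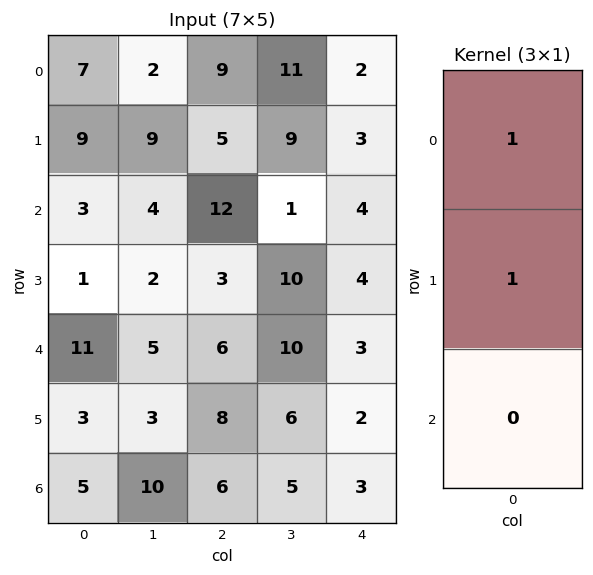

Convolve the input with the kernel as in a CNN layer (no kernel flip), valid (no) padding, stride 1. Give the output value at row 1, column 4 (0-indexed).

The receptive field on the input at this output position is [3 / 4 / 4]. Elementwise product with the kernel and sum: 3·1 + 4·1.

7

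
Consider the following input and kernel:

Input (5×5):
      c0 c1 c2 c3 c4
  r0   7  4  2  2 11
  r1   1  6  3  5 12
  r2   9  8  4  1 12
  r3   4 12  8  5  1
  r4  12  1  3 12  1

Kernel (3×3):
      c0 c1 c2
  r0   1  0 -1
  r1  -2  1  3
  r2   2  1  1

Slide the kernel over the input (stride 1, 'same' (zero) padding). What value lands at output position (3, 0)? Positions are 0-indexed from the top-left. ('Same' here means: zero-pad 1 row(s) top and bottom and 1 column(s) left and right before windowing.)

45

The receptive field on the zero-padded input at this output position is [0 9 8 / 0 4 12 / 0 12 1]. Elementwise product with the kernel and sum: 0·1 + 8·-1 + 0·-2 + 4·1 + 12·3 + 0·2 + 12·1 + 1·1.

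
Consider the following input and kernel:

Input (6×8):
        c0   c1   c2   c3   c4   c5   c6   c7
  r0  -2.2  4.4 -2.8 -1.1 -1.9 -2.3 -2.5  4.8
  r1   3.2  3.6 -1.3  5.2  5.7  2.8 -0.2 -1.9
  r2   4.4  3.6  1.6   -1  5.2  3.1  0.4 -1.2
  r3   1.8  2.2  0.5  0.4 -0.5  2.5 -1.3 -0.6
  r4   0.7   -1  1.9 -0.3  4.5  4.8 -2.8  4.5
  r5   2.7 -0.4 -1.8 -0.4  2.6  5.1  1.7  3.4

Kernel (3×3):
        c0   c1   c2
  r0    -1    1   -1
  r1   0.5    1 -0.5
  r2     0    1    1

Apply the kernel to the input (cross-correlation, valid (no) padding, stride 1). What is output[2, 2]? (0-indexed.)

The receptive field on the input at this output position is [1.6 -1 5.2 / 0.5 0.4 -0.5 / 1.9 -0.3 4.5]. Elementwise product with the kernel and sum: 1.6·-1 + -1·1 + 5.2·-1 + 0.5·0.5 + 0.4·1 + -0.5·-0.5 + -0.3·1 + 4.5·1.

-2.7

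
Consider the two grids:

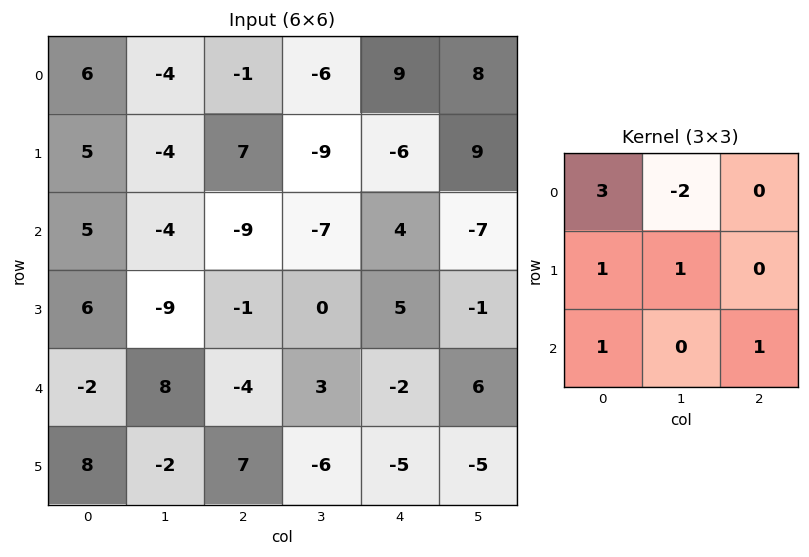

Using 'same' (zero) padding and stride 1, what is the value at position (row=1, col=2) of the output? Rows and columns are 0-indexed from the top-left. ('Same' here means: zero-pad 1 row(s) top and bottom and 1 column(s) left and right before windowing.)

The receptive field on the zero-padded input at this output position is [-4 -1 -6 / -4 7 -9 / -4 -9 -7]. Elementwise product with the kernel and sum: -4·3 + -1·-2 + -4·1 + 7·1 + -4·1 + -7·1.

-18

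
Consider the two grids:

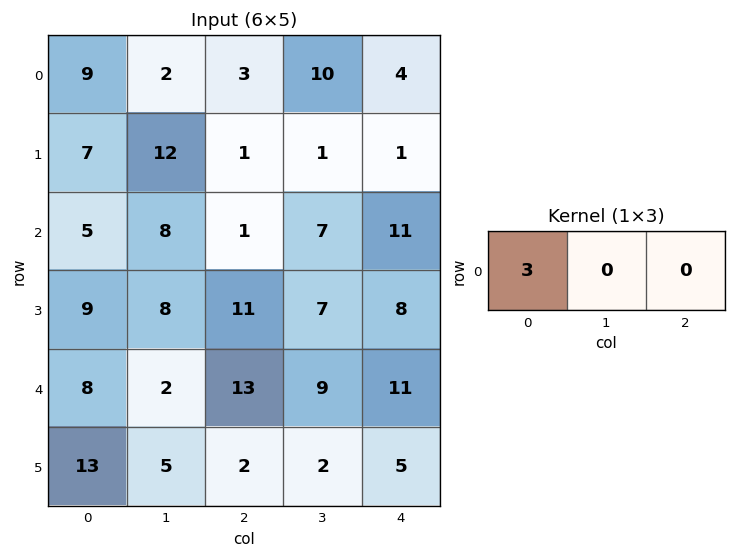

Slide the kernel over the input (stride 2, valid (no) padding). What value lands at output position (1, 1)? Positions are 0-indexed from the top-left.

The receptive field on the input at this output position is [1 7 11]. Elementwise product with the kernel and sum: 1·3.

3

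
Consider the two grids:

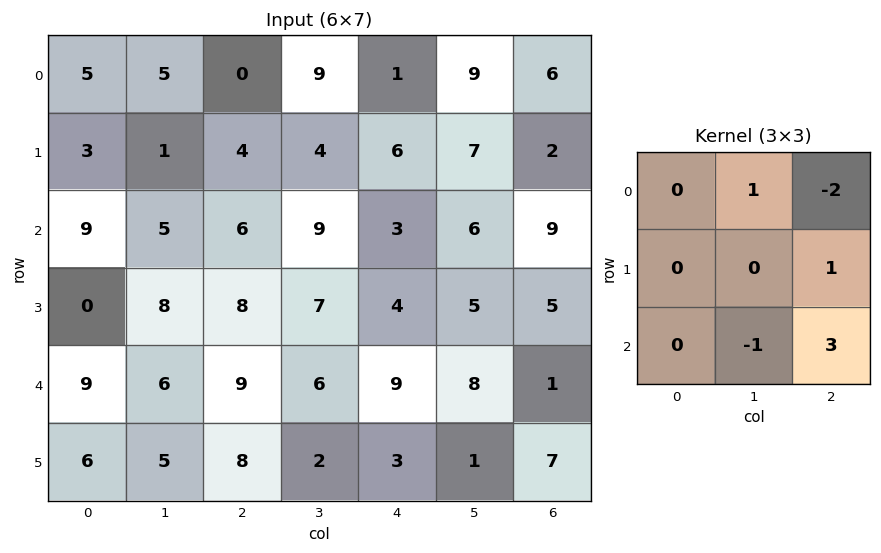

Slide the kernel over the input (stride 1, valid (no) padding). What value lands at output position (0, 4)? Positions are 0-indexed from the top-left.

The receptive field on the input at this output position is [1 9 6 / 6 7 2 / 3 6 9]. Elementwise product with the kernel and sum: 9·1 + 6·-2 + 2·1 + 6·-1 + 9·3.

20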